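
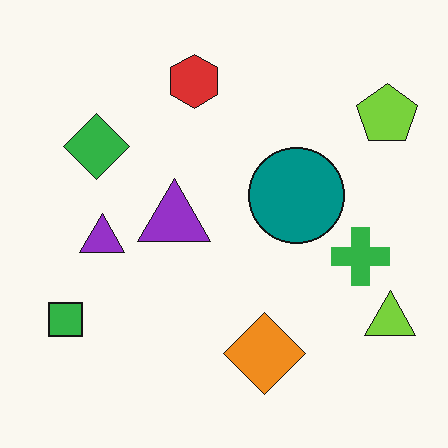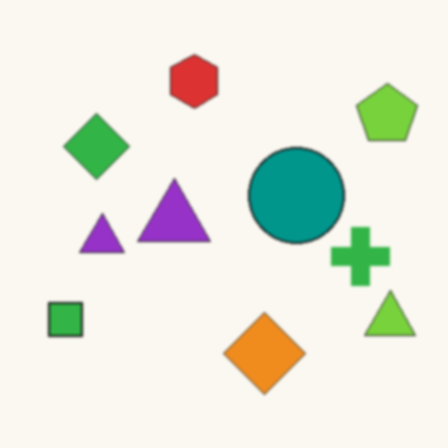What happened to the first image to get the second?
The image was slightly softened.

Shape edges and outlines are uniformly softened across the whole image.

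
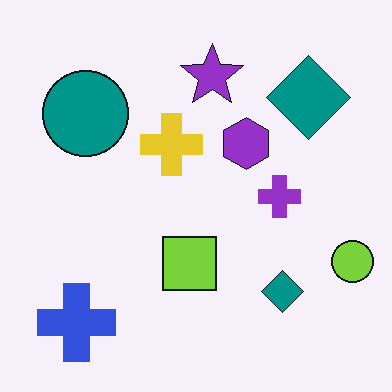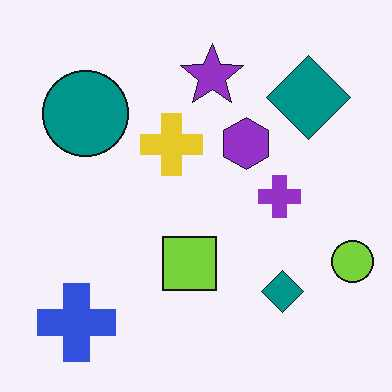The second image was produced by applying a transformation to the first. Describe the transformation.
The image was JPEG-compressed with visible artifacts.

Blocky 8×8 compression artifacts appear around shape edges and the flat background shows ringing — characteristic JPEG degradation.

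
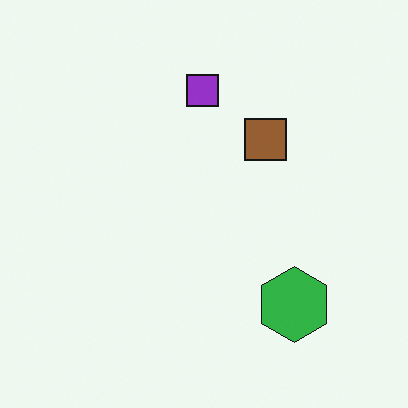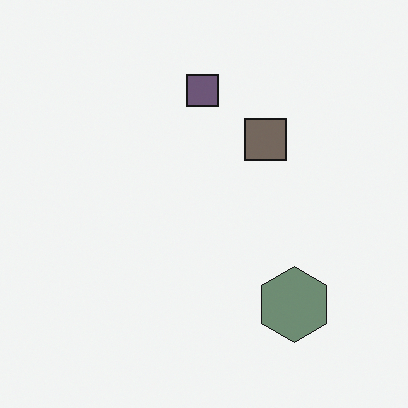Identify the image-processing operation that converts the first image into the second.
Made much more muted (saturation change).

All colors are more muted and greyish — a global saturation change.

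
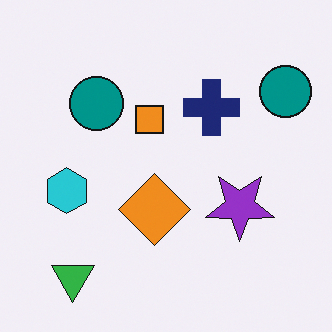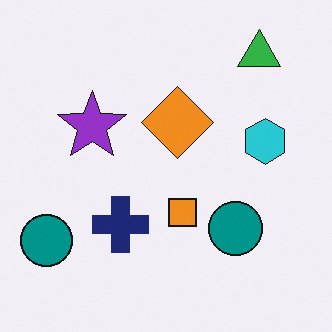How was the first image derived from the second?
Rotated 180°.

The green triangle sits in the top-right of the second image and the bottom-left of the first — consistent with a whole-image 180° rotation.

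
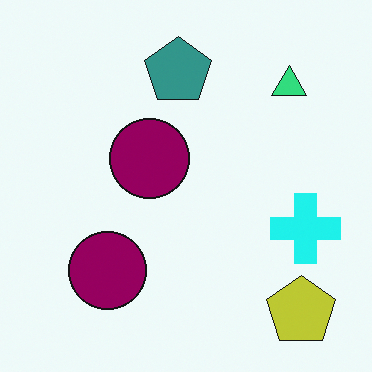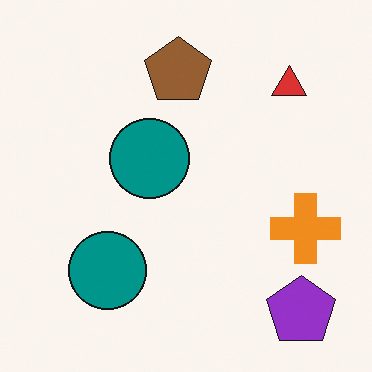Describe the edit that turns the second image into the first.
This is the original image hue-shifted through roughly a third of the color wheel.

Every shape's color has rotated by the same amount around the hue wheel — a uniform hue shift.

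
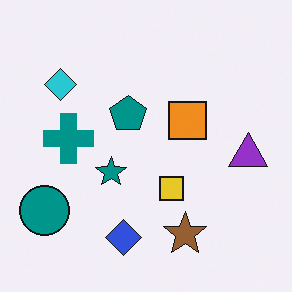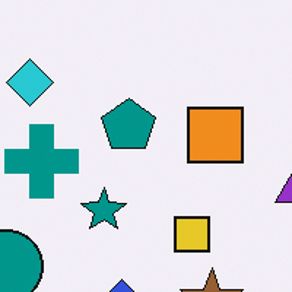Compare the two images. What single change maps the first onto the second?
This is the original image cropped to a modestly smaller region and rescaled.

The visible shapes are larger and the field of view is narrower; shapes near the original edges may be partly or wholly outside the frame — a crop-and-rescale.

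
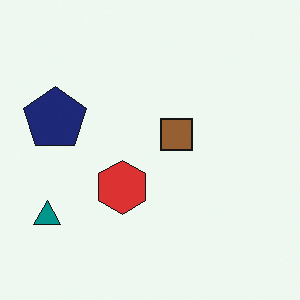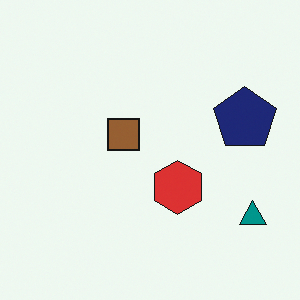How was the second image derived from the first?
The transformation is: flipped horizontally (left ↔ right).

The teal triangle is in the bottom-left of the first image and the bottom-right of the second — shapes on opposite sides of the vertical midline have swapped in a mirror flip.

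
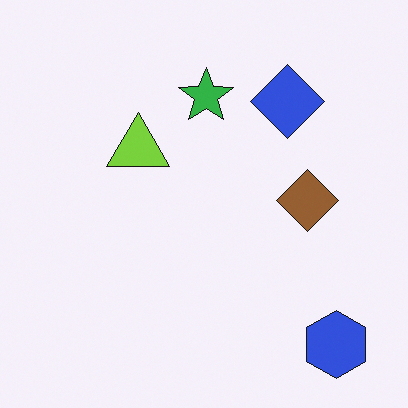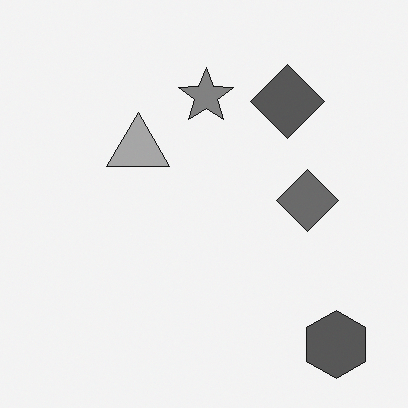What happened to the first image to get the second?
The transformation is: converted to grayscale.

All color is removed — every shape is now a shade of grey.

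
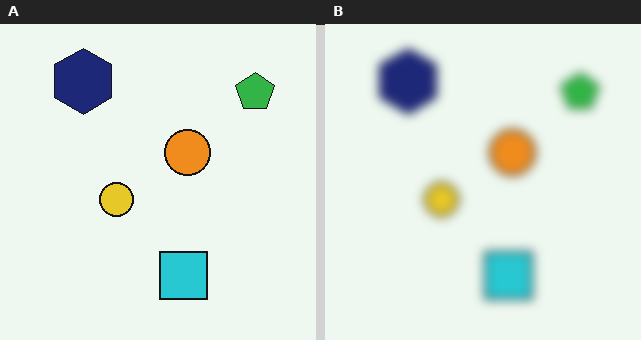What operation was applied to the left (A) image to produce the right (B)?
It was strongly gaussian-blurred.

Shape edges and outlines are uniformly softened across the whole image.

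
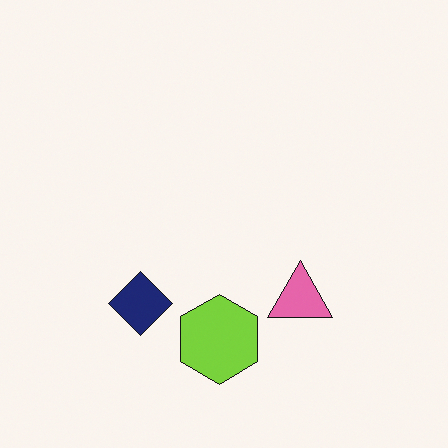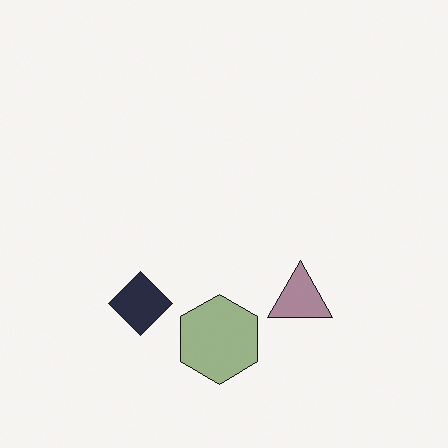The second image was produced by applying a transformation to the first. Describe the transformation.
Heavily desaturated.

All colors are more muted and greyish — a global saturation change.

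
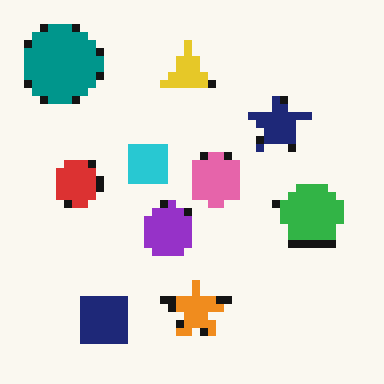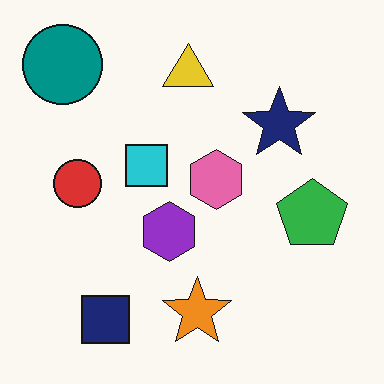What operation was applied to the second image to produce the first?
The transformation is: pixelated into visible square blocks.

Shapes are reduced to large square blocks; fine edges and outlines are lost — a downscale-then-upscale (mosaic) effect.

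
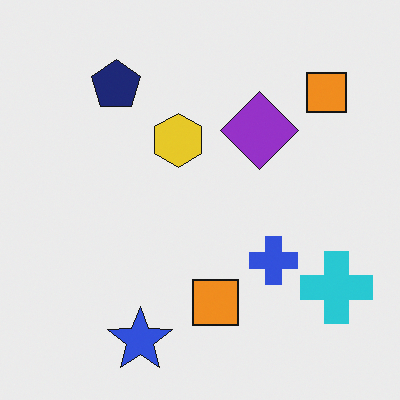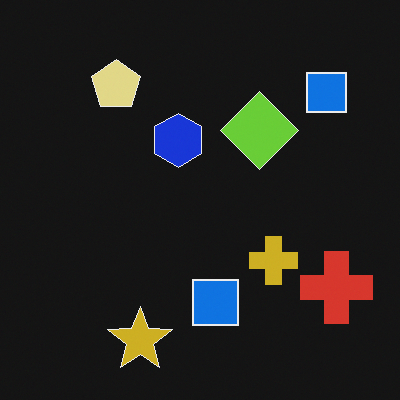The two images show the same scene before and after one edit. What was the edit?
The second image is the first color-inverted (negative).

The light background has become dark and every shape's color is its complement — a photographic negative.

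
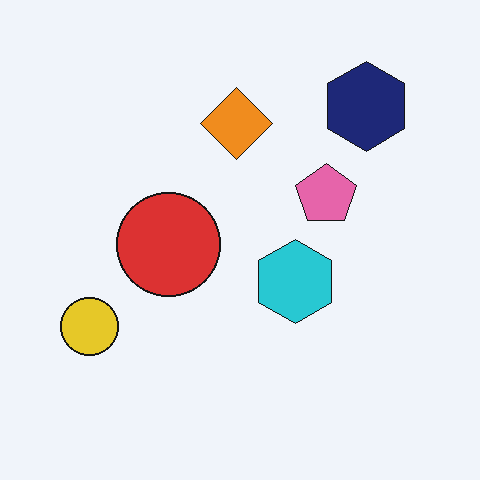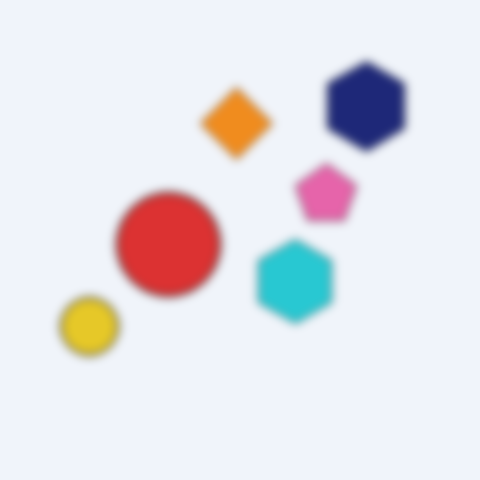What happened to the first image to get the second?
Noticeably gaussian-blurred.

Shape edges and outlines are uniformly softened across the whole image.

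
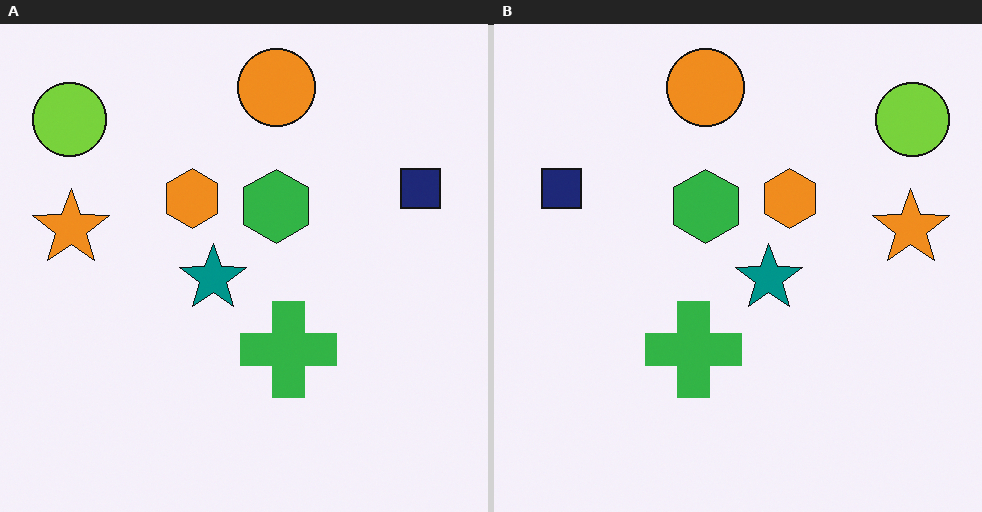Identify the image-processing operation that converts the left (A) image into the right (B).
The transformation is: flipped horizontally (left ↔ right).

The navy square is in the right of the left (A) image and the left of the right (B) — shapes on opposite sides of the vertical midline have swapped in a mirror flip.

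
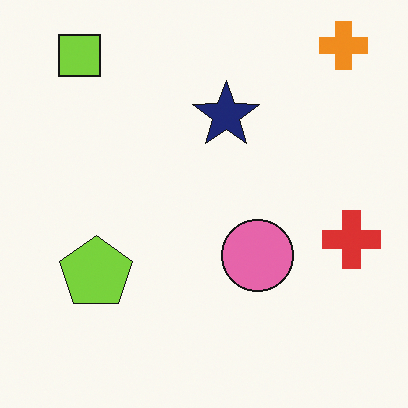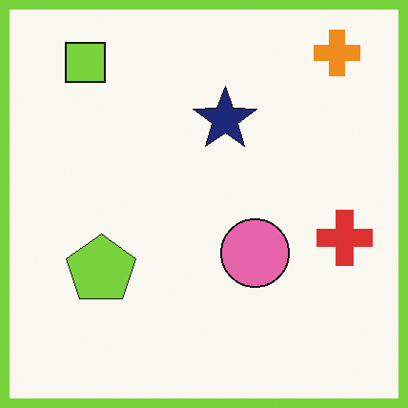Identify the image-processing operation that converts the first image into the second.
The image was framed with a lime border.

A solid lime frame runs around the edge of the second image, with the content slightly shrunk inside it.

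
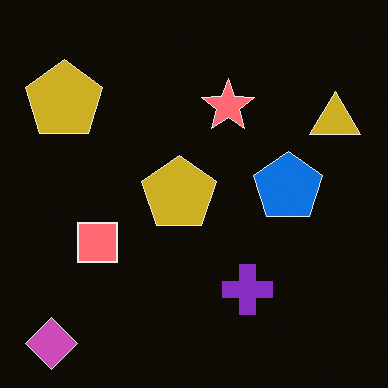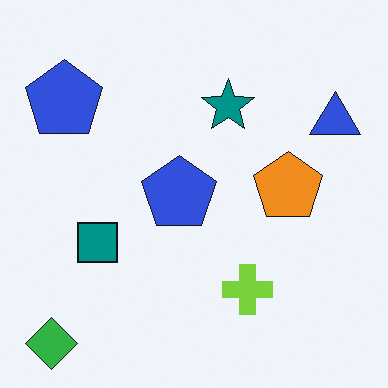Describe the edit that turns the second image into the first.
It was color-inverted (negative).

The light background has become dark and every shape's color is its complement — a photographic negative.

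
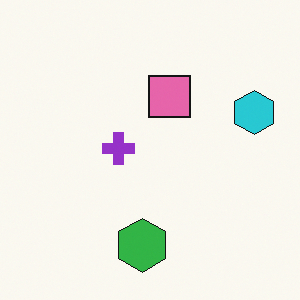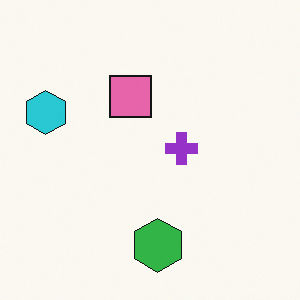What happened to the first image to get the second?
The transformation is: flipped horizontally (left ↔ right).

The cyan hexagon is in the right of the first image and the left of the second — shapes on opposite sides of the vertical midline have swapped in a mirror flip.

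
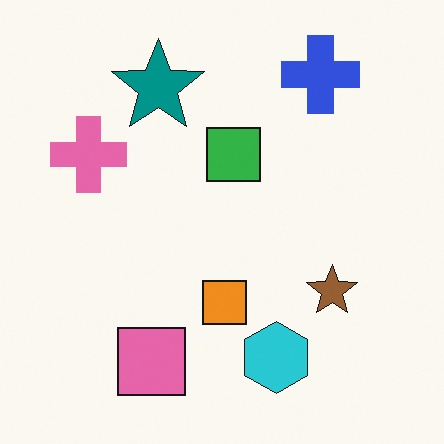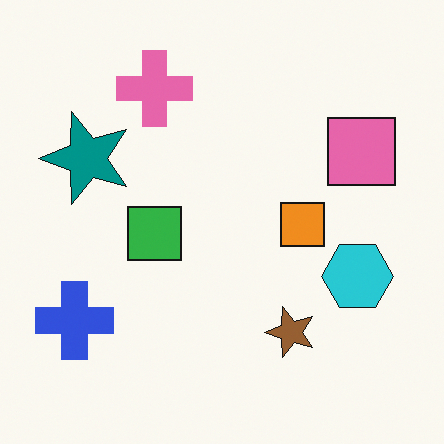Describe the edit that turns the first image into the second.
The image was transposed (reflected across the top-left ↔ bottom-right diagonal).

Shapes have swapped their row and column positions — what was in the top-right is now in the bottom-left — a diagonal reflection.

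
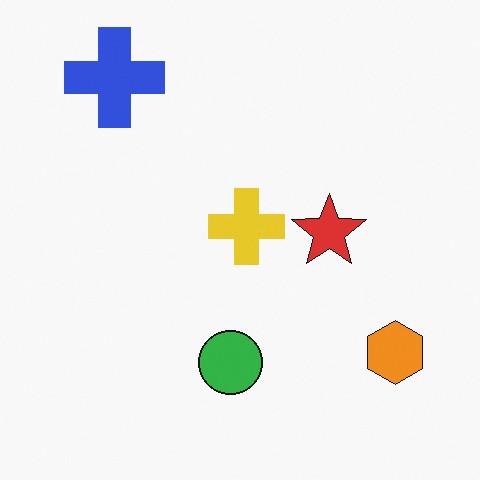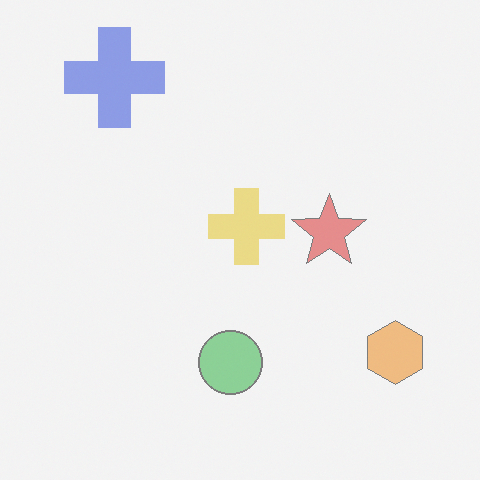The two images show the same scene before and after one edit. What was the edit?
This is the original image washed out (contrast reduced).

Tones are pushed toward mid-grey across the whole image — a global contrast change.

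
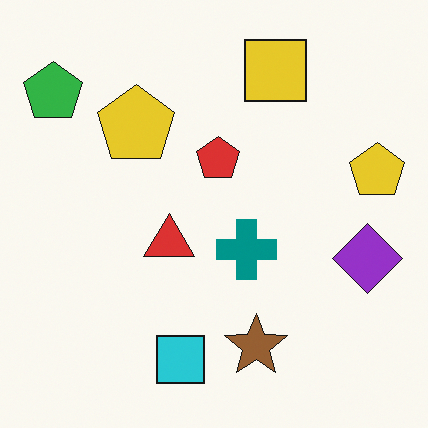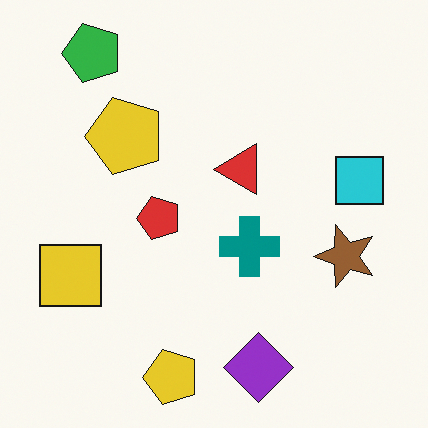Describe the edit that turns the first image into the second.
This is the original image transposed (reflected across the top-left ↔ bottom-right diagonal).

Shapes have swapped their row and column positions — what was in the top-right is now in the bottom-left — a diagonal reflection.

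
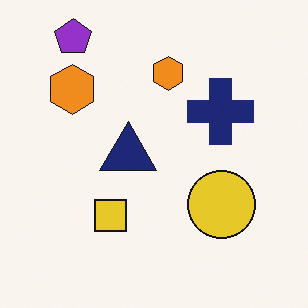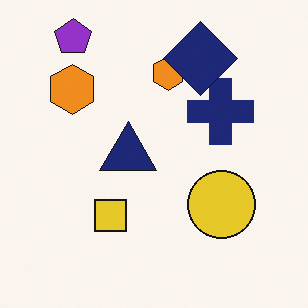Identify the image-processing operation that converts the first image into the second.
The second image is the first overlaid with an additional navy diamond.

A navy diamond appears in the second image that is absent from the first.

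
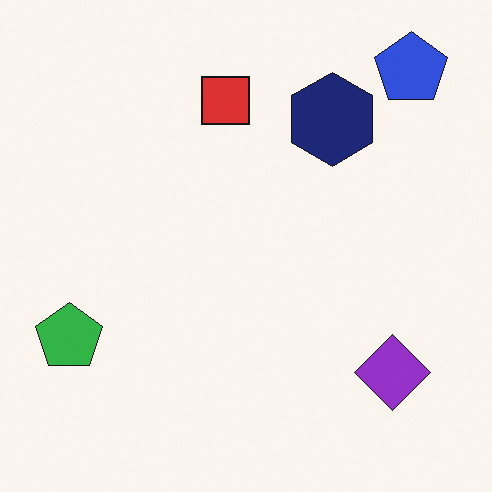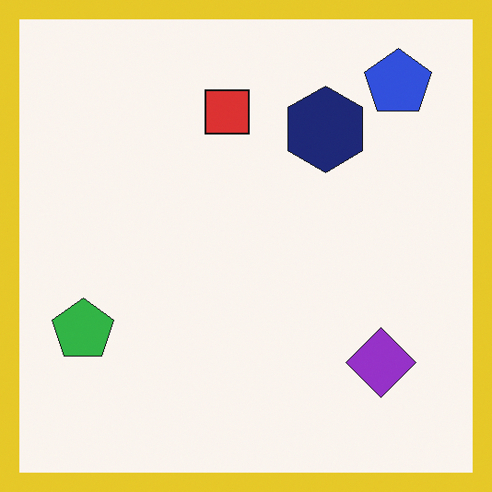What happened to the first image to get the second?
The image was framed with a yellow border.

A solid yellow frame runs around the edge of the second image, with the content slightly shrunk inside it.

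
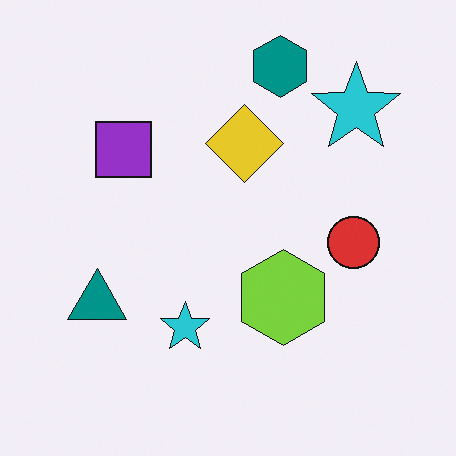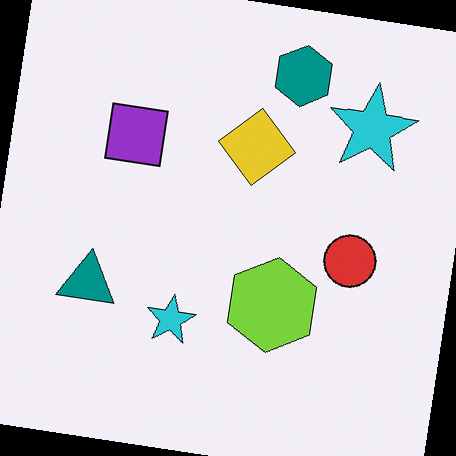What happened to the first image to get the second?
The transformation is: rotated clockwise by a small amount.

Every shape is tilted by the same angle and the image corners show triangular fill wedges — a whole-image rotation by a non-right angle.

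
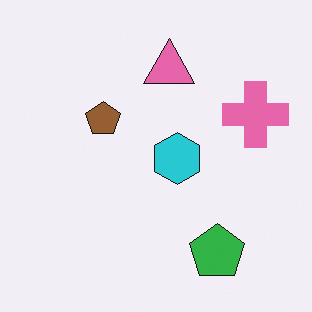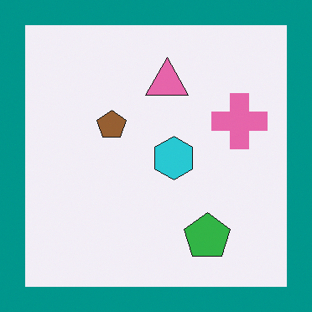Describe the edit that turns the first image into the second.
Framed with a teal border.

A solid teal frame runs around the edge of the second image, with the content slightly shrunk inside it.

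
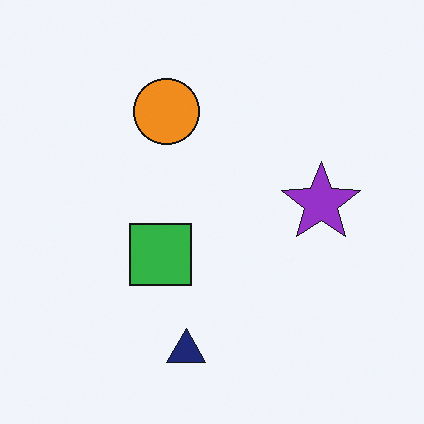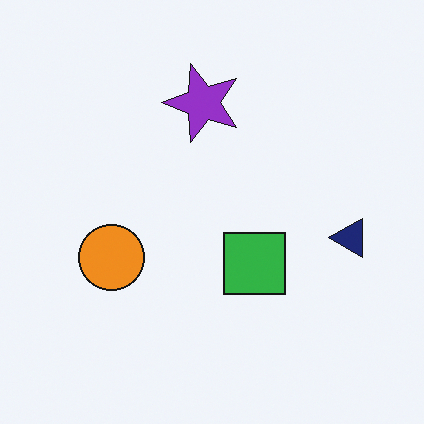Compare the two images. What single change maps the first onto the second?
Rotated 90° counter-clockwise.

The navy triangle sits in the bottom of the first image and the right of the second — consistent with a whole-image 90° counter-clockwise rotation.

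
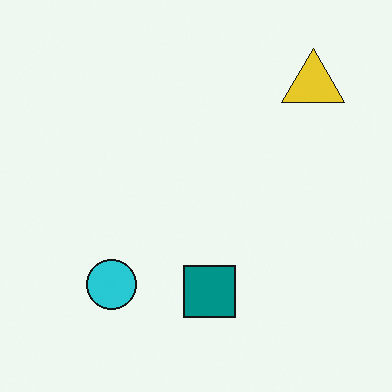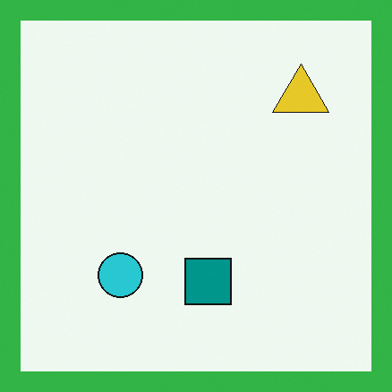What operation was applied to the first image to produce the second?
This is the original image framed with a green border.

A solid green frame runs around the edge of the second image, with the content slightly shrunk inside it.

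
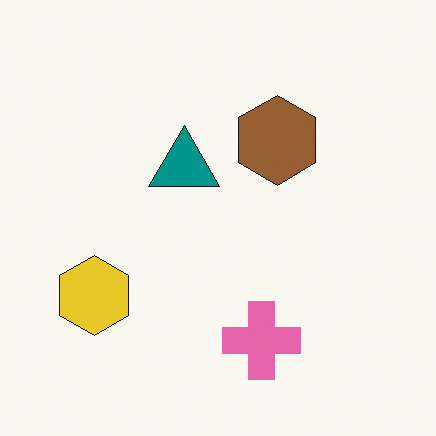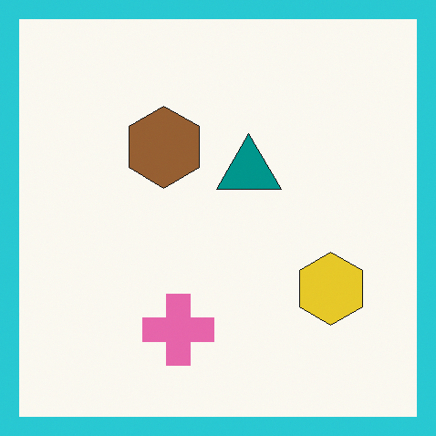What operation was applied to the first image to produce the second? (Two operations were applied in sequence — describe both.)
This is the original image flipped horizontally (left ↔ right), then framed with a cyan border.

The yellow hexagon is in the bottom-left of the first image and the bottom-right of the second — shapes on opposite sides of the vertical midline have swapped in a mirror flip. A solid cyan frame runs around the edge of the second image, with the content slightly shrunk inside it.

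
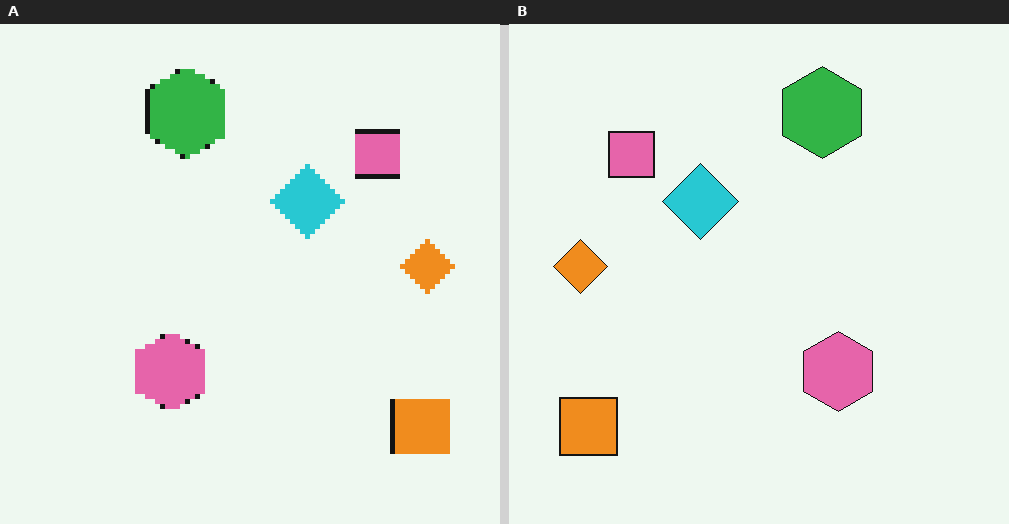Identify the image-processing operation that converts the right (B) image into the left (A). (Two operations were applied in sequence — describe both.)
The transformation is: lightly pixelated (a mild mosaic effect), then flipped horizontally (left ↔ right).

Shapes are reduced to large square blocks; fine edges and outlines are lost — a downscale-then-upscale (mosaic) effect. The orange diamond is in the left of the right (B) image and the right of the left (A) — shapes on opposite sides of the vertical midline have swapped in a mirror flip.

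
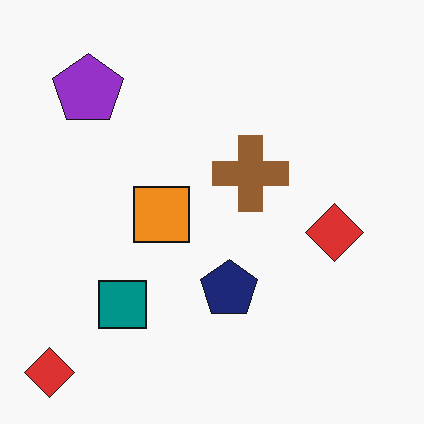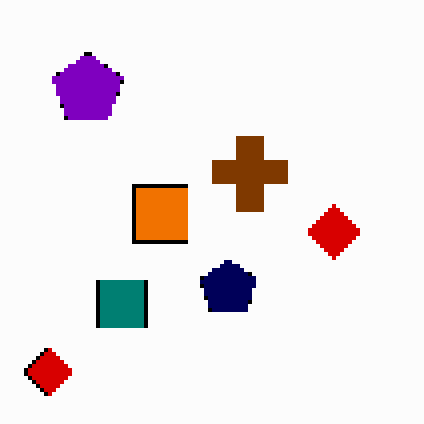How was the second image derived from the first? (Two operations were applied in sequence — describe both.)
The second image is the first lightly pixelated (a mild mosaic effect), then given slightly increased contrast.

Shapes are reduced to large square blocks; fine edges and outlines are lost — a downscale-then-upscale (mosaic) effect. Tones are pushed away from mid-grey across the whole image — a global contrast change.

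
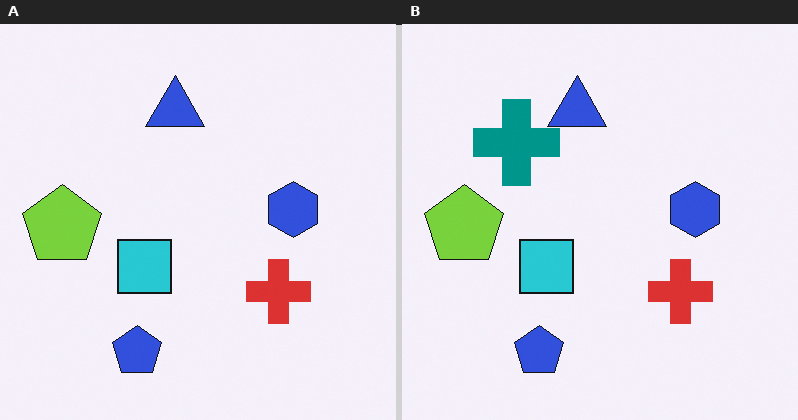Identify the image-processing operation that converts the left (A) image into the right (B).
This is the original image overlaid with an additional teal cross.

A teal cross appears in the right (B) image that is absent from the left (A).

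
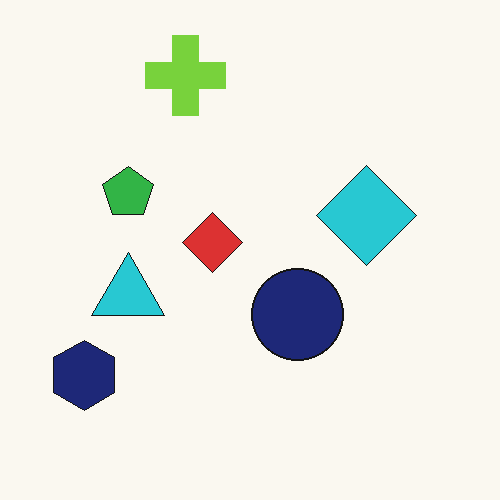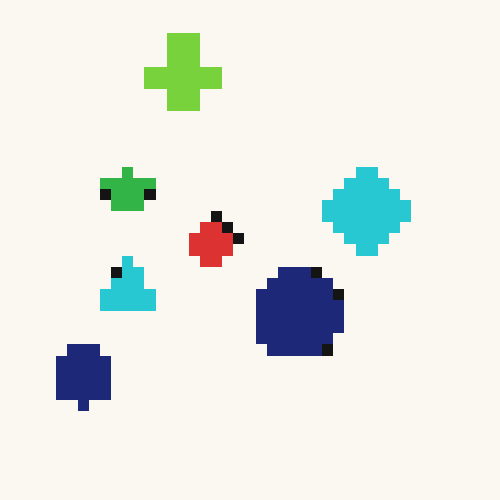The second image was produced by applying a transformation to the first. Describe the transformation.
It was coarsely pixelated.

Shapes are reduced to large square blocks; fine edges and outlines are lost — a downscale-then-upscale (mosaic) effect.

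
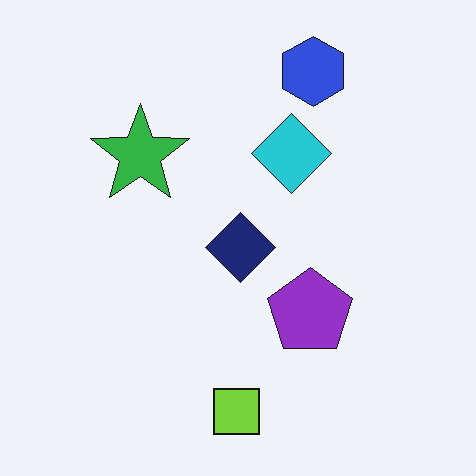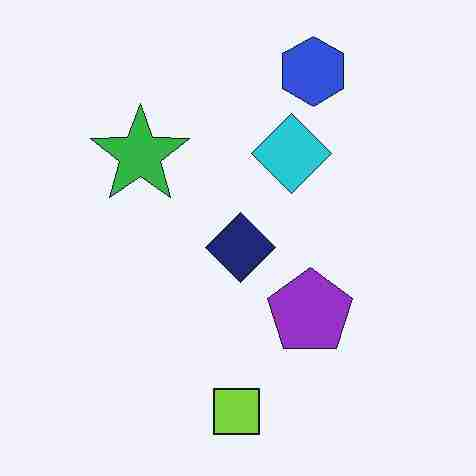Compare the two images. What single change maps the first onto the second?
The image was degraded with heavy JPEG compression.

Blocky 8×8 compression artifacts appear around shape edges and the flat background shows ringing — characteristic JPEG degradation.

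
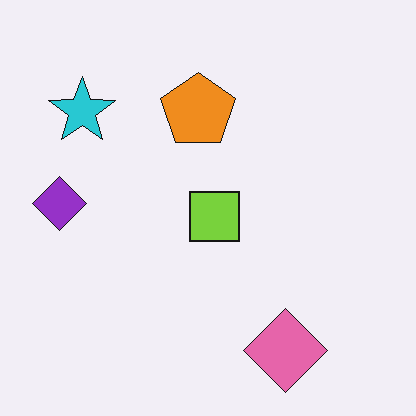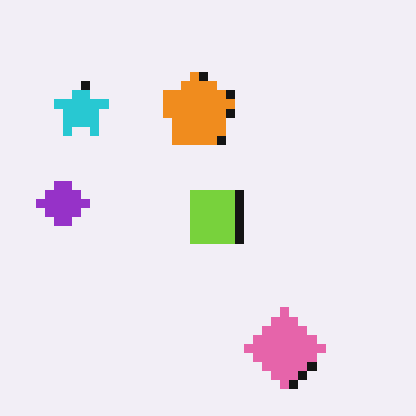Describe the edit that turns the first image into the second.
Coarsely pixelated.

Shapes are reduced to large square blocks; fine edges and outlines are lost — a downscale-then-upscale (mosaic) effect.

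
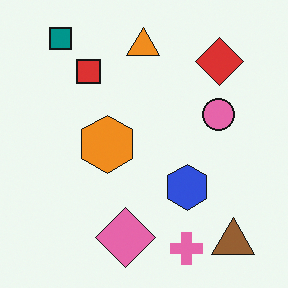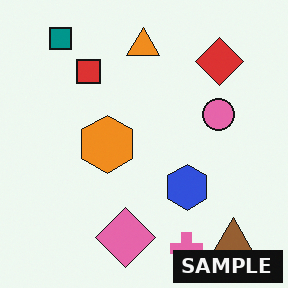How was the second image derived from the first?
The image was watermarked with the text "SAMPLE" in the lower-right corner.

A dark label reading "SAMPLE" appears in the lower-right corner.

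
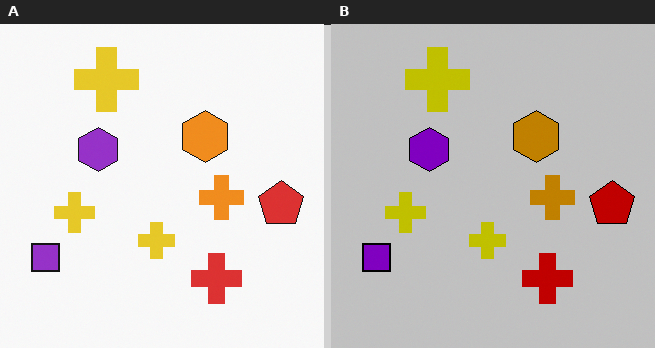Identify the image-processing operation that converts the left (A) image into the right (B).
It was aggressively posterized.

Each flat color has snapped to a coarser quantized level — most visibly, the near-white background has dropped to a flat grey.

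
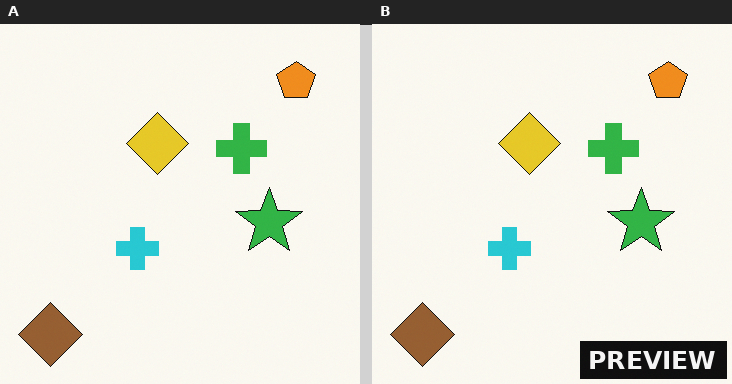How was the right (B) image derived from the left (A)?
Watermarked with the text "PREVIEW" in the lower-right corner.

A dark label reading "PREVIEW" appears in the lower-right corner.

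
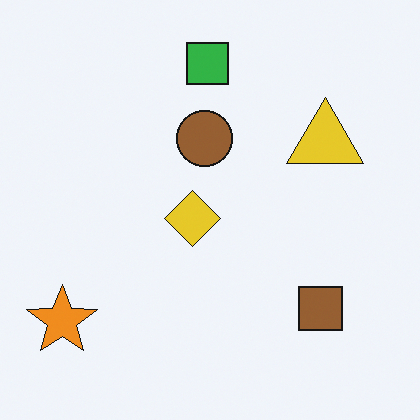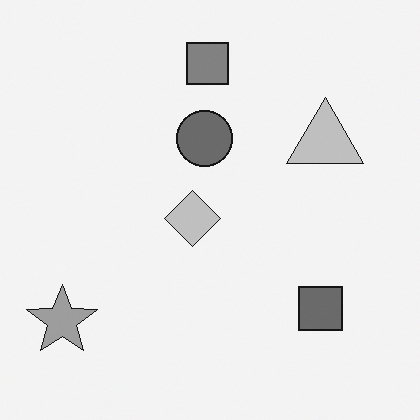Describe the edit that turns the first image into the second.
The image was converted to grayscale.

All color is removed — every shape is now a shade of grey.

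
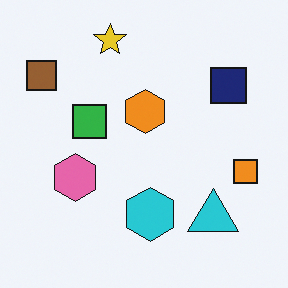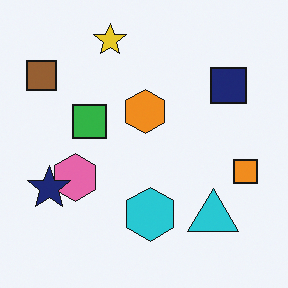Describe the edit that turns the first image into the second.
Overlaid with an additional navy star.

A navy star appears in the second image that is absent from the first.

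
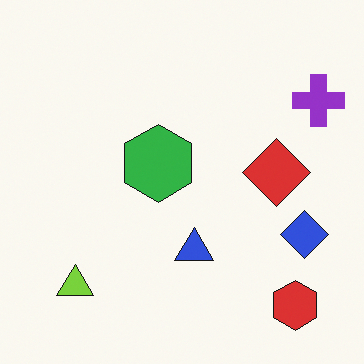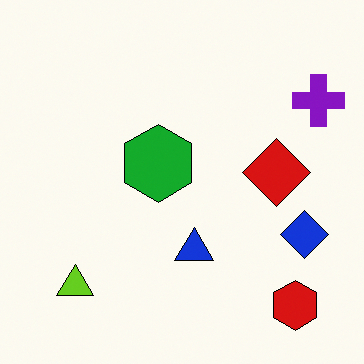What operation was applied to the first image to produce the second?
The second image is the first given slightly increased contrast.

Tones are pushed away from mid-grey across the whole image — a global contrast change.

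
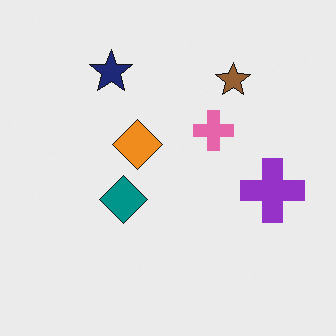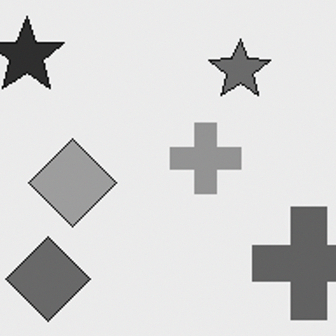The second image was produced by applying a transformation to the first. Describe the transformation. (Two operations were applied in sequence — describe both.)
The image was converted to grayscale, then cropped tightly and scaled back up.

All color is removed — every shape is now a shade of grey. The visible shapes are larger and the field of view is narrower; shapes near the original edges may be partly or wholly outside the frame — a crop-and-rescale.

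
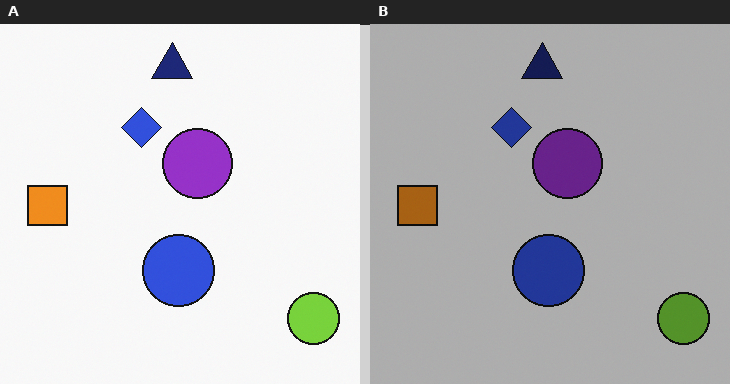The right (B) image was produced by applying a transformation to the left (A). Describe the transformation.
The transformation is: darkened a lot.

Every pixel — background and shapes alike — is uniformly darkened.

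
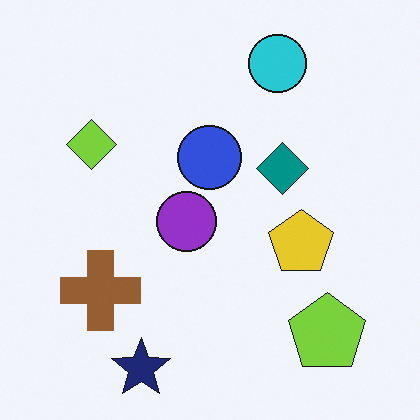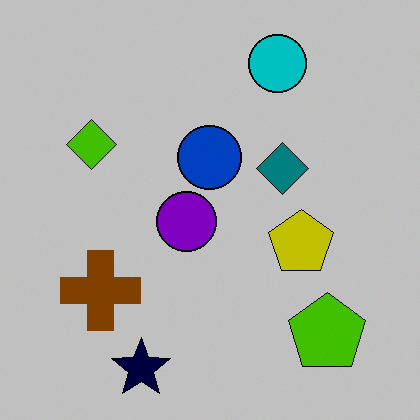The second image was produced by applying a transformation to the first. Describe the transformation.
This is the original image aggressively posterized.

Each flat color has snapped to a coarser quantized level — most visibly, the near-white background has dropped to a flat grey.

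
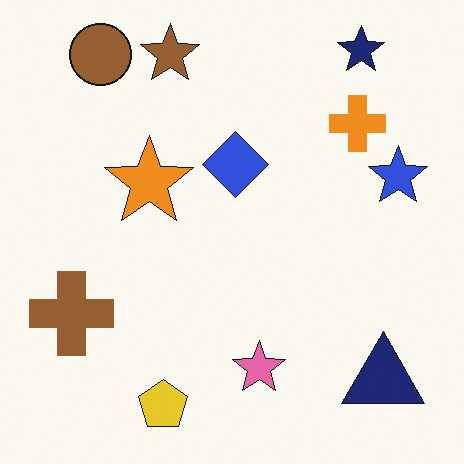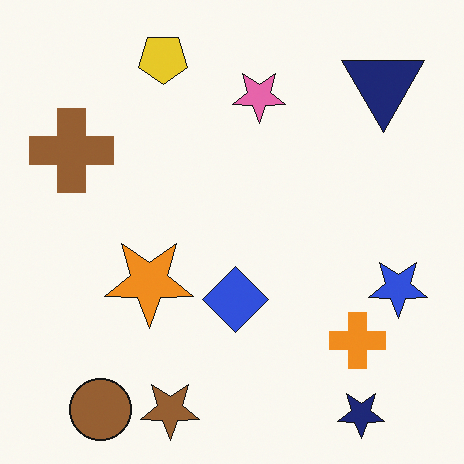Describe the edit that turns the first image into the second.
The transformation is: flipped vertically (top ↔ bottom).

The navy star is in the top-right of the first image and the bottom-right of the second — shapes on opposite sides of the horizontal midline have swapped in a mirror flip.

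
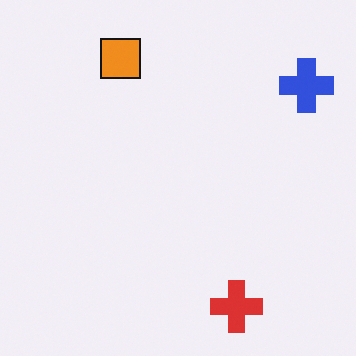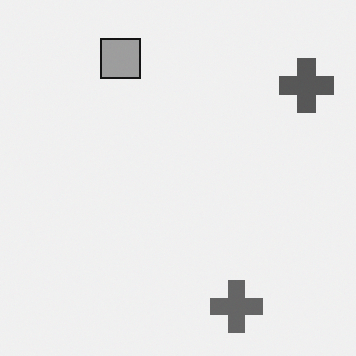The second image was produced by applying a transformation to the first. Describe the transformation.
This is the original image converted to grayscale.

All color is removed — every shape is now a shade of grey.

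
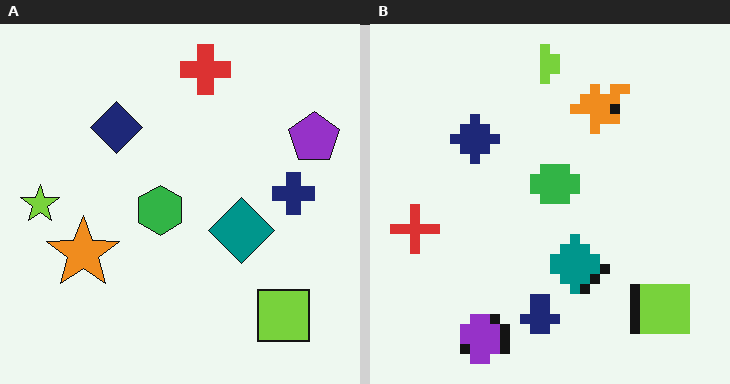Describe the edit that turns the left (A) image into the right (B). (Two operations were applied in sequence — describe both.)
Transposed (reflected across the top-left ↔ bottom-right diagonal), then heavily pixelated into large blocks.

Shapes have swapped their row and column positions — what was in the top-right is now in the bottom-left — a diagonal reflection. Shapes are reduced to large square blocks; fine edges and outlines are lost — a downscale-then-upscale (mosaic) effect.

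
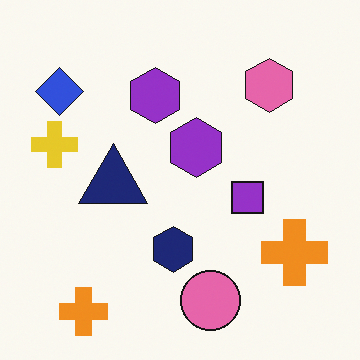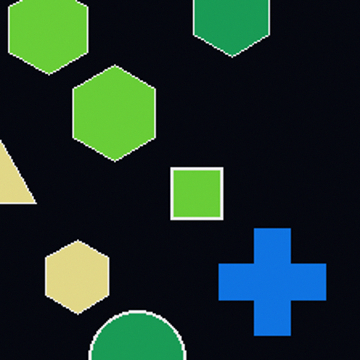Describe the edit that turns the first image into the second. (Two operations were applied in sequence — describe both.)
The image was cropped slightly and scaled back up, then color-inverted (negative).

The visible shapes are larger and the field of view is narrower; shapes near the original edges may be partly or wholly outside the frame — a crop-and-rescale. The light background has become dark and every shape's color is its complement — a photographic negative.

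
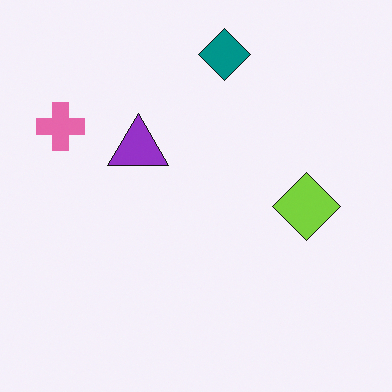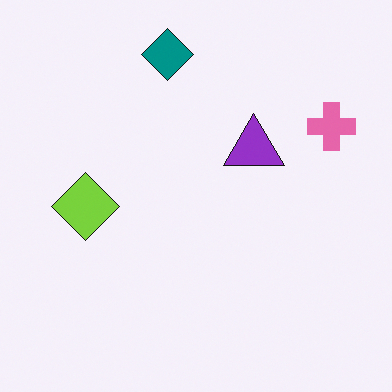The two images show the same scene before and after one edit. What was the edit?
The image was flipped horizontally (left ↔ right).

The pink cross is in the top-left of the first image and the top-right of the second — shapes on opposite sides of the vertical midline have swapped in a mirror flip.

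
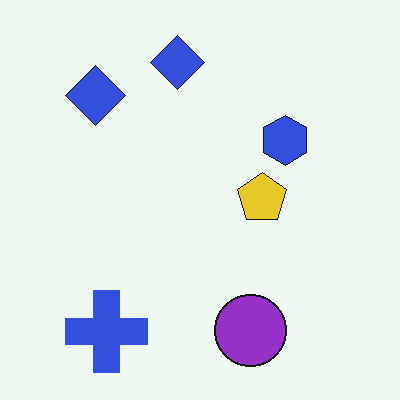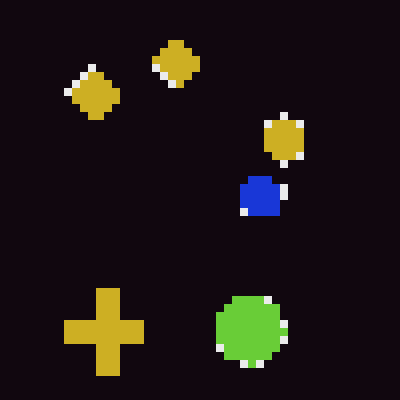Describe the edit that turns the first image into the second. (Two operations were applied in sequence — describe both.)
The image was color-inverted (negative), then pixelated into visible square blocks.

The light background has become dark and every shape's color is its complement — a photographic negative. Shapes are reduced to large square blocks; fine edges and outlines are lost — a downscale-then-upscale (mosaic) effect.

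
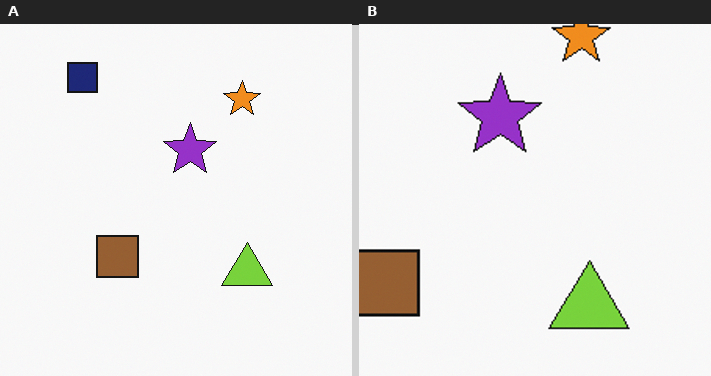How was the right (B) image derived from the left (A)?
The image was cropped to a modestly smaller region and rescaled.

The visible shapes are larger and the field of view is narrower; shapes near the original edges may be partly or wholly outside the frame — a crop-and-rescale.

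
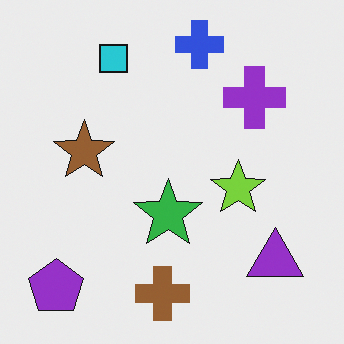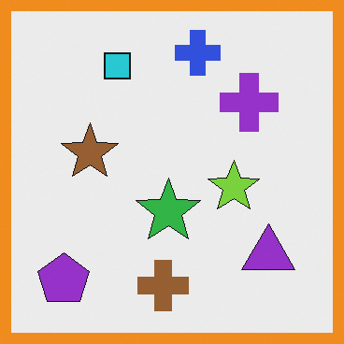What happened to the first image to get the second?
The image was framed with a orange border.

A solid orange frame runs around the edge of the second image, with the content slightly shrunk inside it.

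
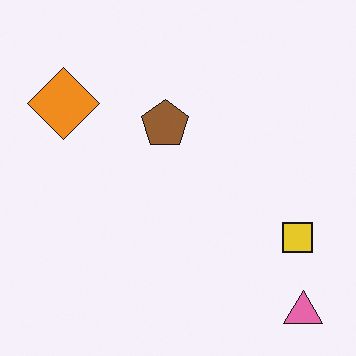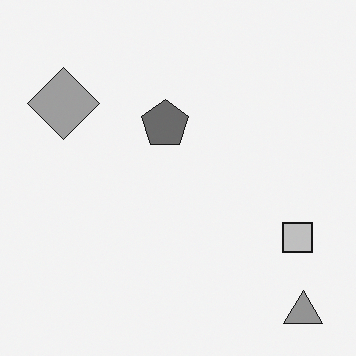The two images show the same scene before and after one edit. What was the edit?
The image was converted to grayscale.

All color is removed — every shape is now a shade of grey.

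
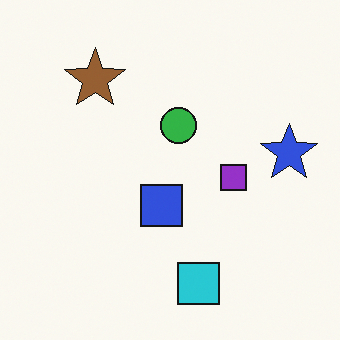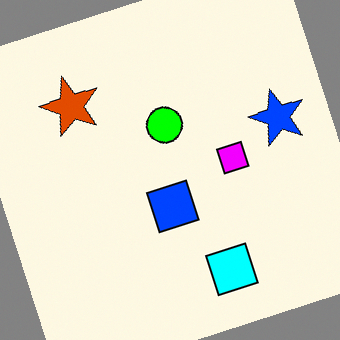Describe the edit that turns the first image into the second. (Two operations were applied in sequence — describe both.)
The transformation is: made much more vivid (saturation change), then rotated counter-clockwise by a moderate amount.

All colors are more vivid — a global saturation change. Every shape is tilted by the same angle and the image corners show triangular fill wedges — a whole-image rotation by a non-right angle.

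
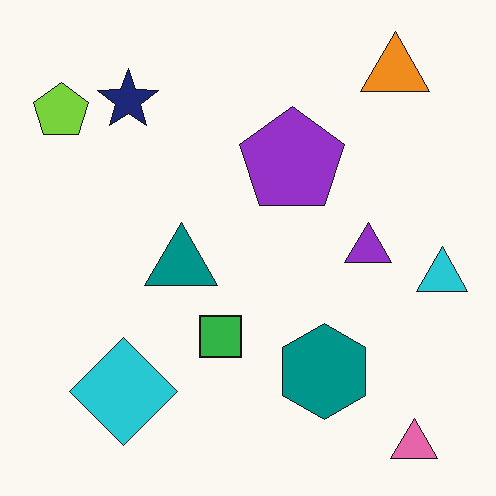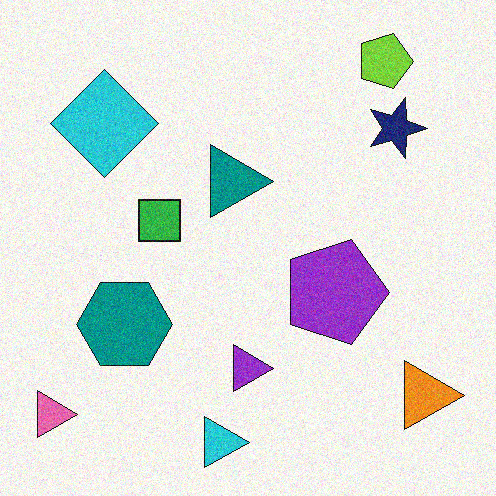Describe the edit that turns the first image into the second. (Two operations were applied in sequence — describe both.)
The image was rotated 90° clockwise, then degraded with visible gaussian noise.

The pink triangle sits in the bottom-right of the first image and the bottom-left of the second — consistent with a whole-image 90° clockwise rotation. Random speckle covers the whole image, including the flat background.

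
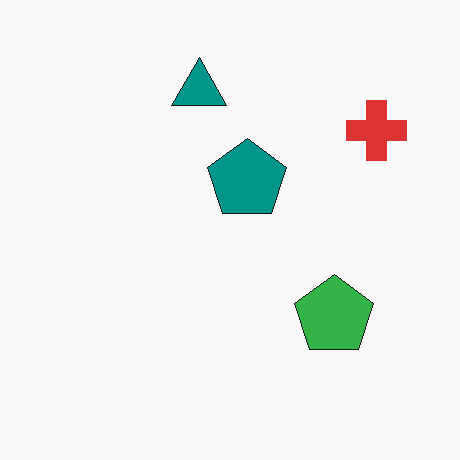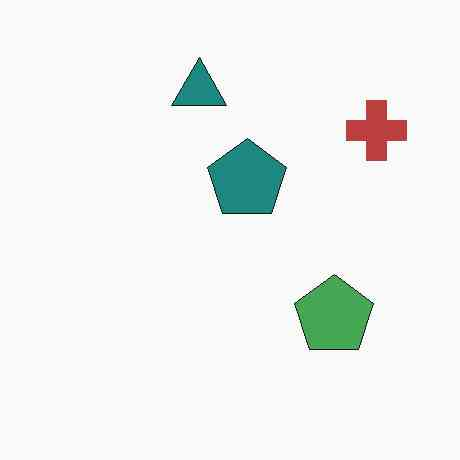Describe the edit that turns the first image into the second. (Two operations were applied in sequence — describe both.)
The image was slightly desaturated, then given moderate JPEG compression.

All colors are more muted and greyish — a global saturation change. Blocky 8×8 compression artifacts appear around shape edges and the flat background shows ringing — characteristic JPEG degradation.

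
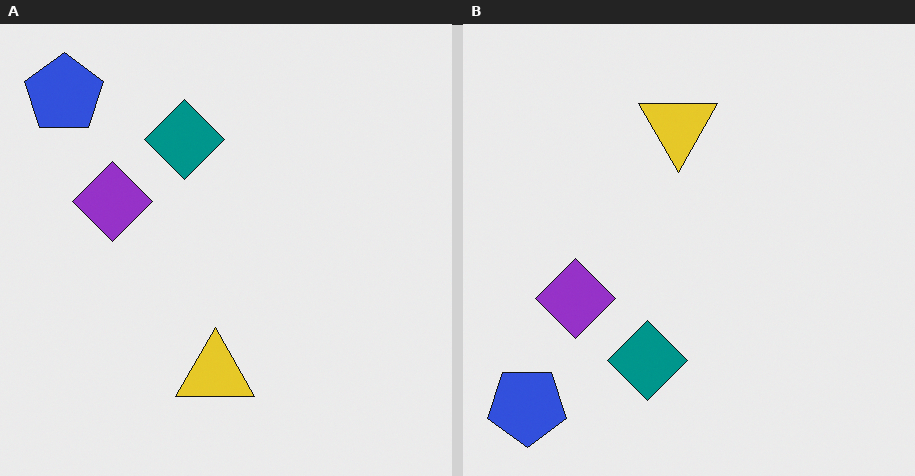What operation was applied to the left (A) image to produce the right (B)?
Flipped vertically (top ↔ bottom).

The blue pentagon is in the top-left of the left (A) image and the bottom-left of the right (B) — shapes on opposite sides of the horizontal midline have swapped in a mirror flip.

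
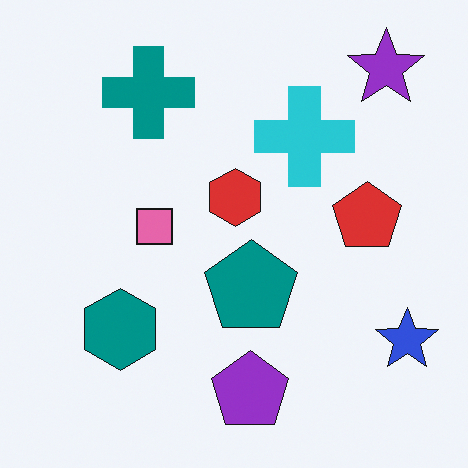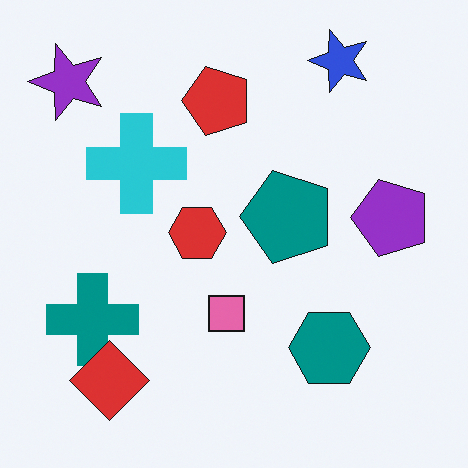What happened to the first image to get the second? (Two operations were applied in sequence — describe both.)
This is the original image rotated 90° counter-clockwise, then overlaid with an additional red diamond.

The purple star sits in the top-right of the first image and the top-left of the second — consistent with a whole-image 90° counter-clockwise rotation. A red diamond appears in the second image that is absent from the first.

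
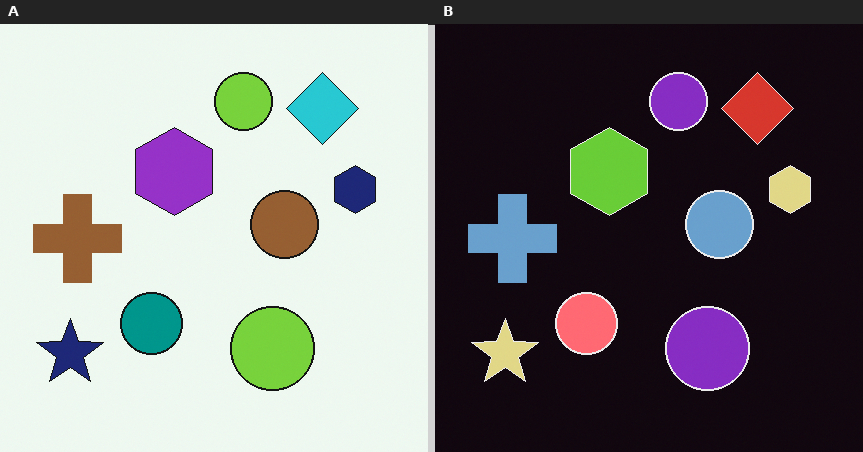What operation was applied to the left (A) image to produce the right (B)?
This is the original image color-inverted (negative).

The light background has become dark and every shape's color is its complement — a photographic negative.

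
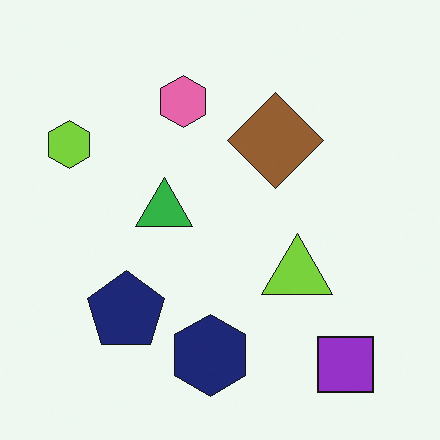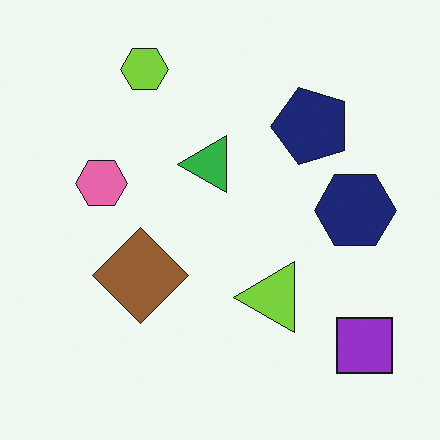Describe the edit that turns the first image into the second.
The image was transposed (reflected across the top-left ↔ bottom-right diagonal).

Shapes have swapped their row and column positions — what was in the top-right is now in the bottom-left — a diagonal reflection.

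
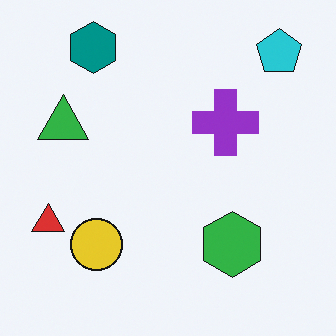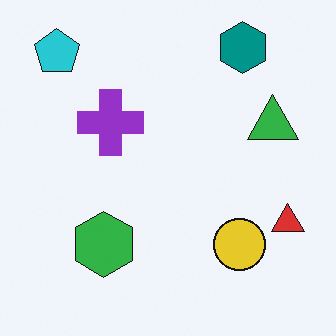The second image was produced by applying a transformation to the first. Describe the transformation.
The image was flipped horizontally (left ↔ right).

The red triangle is in the left of the first image and the right of the second — shapes on opposite sides of the vertical midline have swapped in a mirror flip.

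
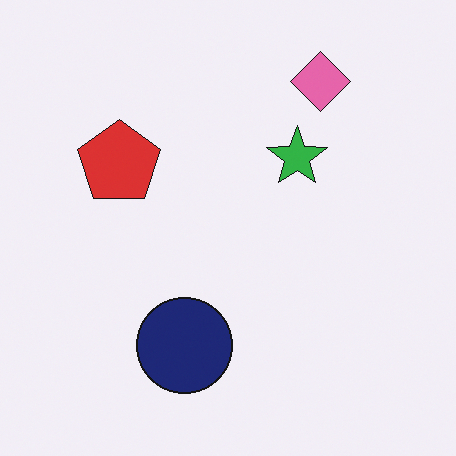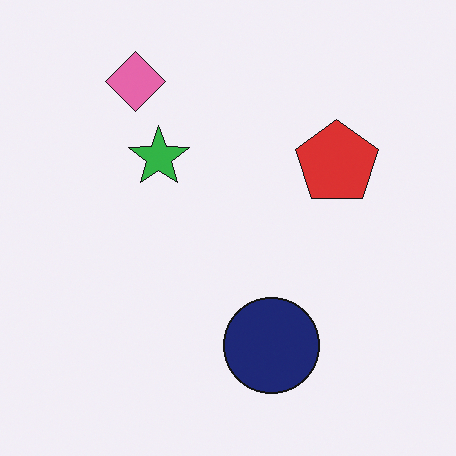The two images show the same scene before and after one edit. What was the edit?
The transformation is: flipped horizontally (left ↔ right).

The red pentagon is in the left of the first image and the right of the second — shapes on opposite sides of the vertical midline have swapped in a mirror flip.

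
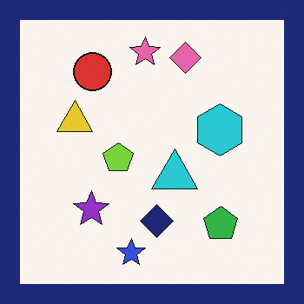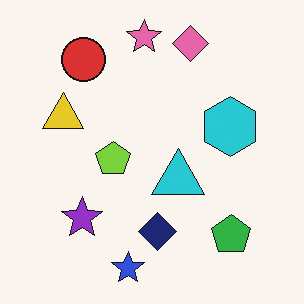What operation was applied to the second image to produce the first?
It was framed with a navy border.

A solid navy frame runs around the edge of the first image, with the content slightly shrunk inside it.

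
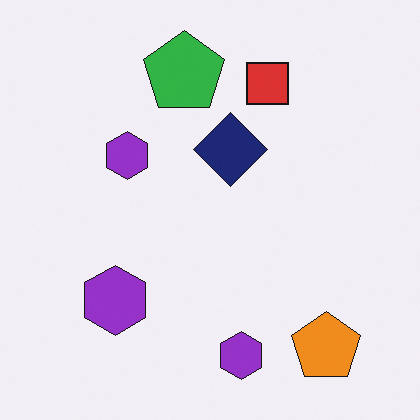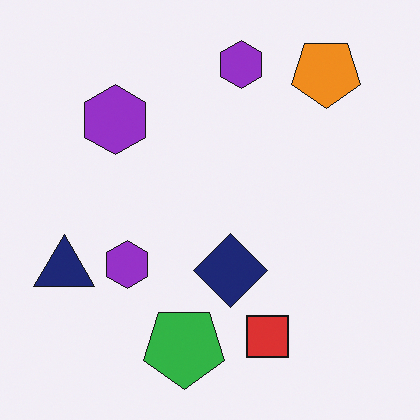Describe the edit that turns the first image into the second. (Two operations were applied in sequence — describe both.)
Flipped vertically (top ↔ bottom), then overlaid with an additional navy triangle.

The orange pentagon is in the bottom-right of the first image and the top-right of the second — shapes on opposite sides of the horizontal midline have swapped in a mirror flip. A navy triangle appears in the second image that is absent from the first.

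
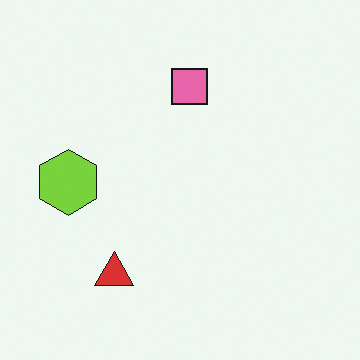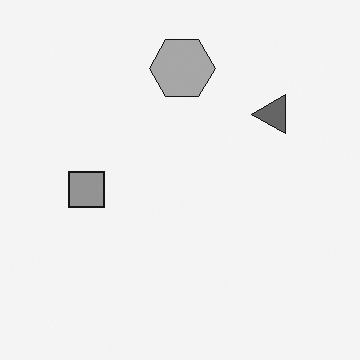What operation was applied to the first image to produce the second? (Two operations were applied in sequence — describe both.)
This is the original image converted to grayscale, then transposed (reflected across the top-left ↔ bottom-right diagonal).

All color is removed — every shape is now a shade of grey. Shapes have swapped their row and column positions — what was in the top-right is now in the bottom-left — a diagonal reflection.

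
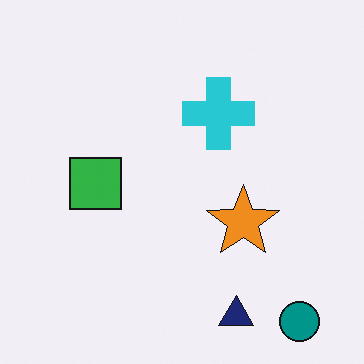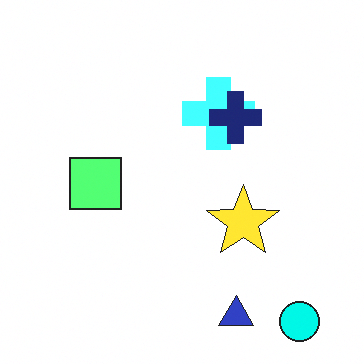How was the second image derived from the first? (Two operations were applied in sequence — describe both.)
The transformation is: brightened a lot, then overlaid with an additional navy cross.

Every pixel — background and shapes alike — is uniformly brightened. A navy cross appears in the second image that is absent from the first.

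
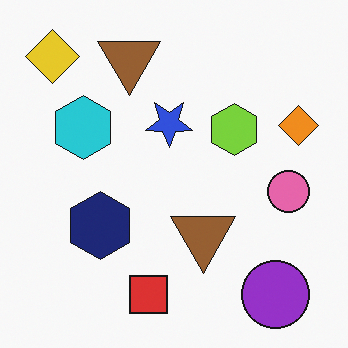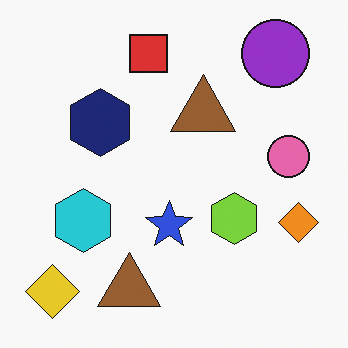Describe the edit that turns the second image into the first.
Flipped vertically (top ↔ bottom).

The purple circle is in the top-right of the second image and the bottom-right of the first — shapes on opposite sides of the horizontal midline have swapped in a mirror flip.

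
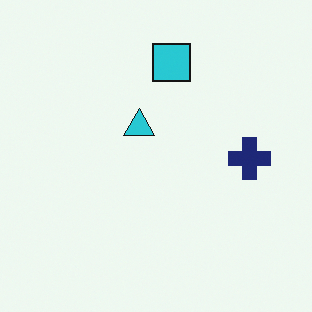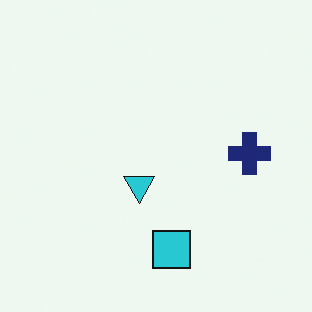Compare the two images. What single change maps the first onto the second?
Flipped vertically (top ↔ bottom).

The cyan square is in the top of the first image and the bottom of the second — shapes on opposite sides of the horizontal midline have swapped in a mirror flip.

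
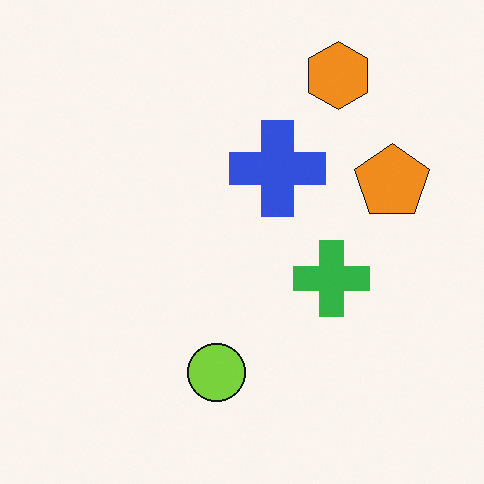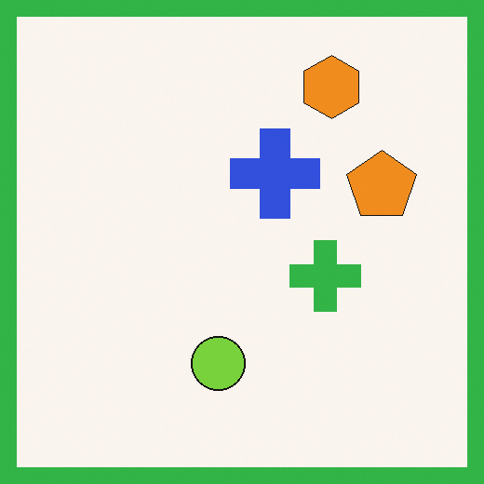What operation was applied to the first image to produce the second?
This is the original image framed with a green border.

A solid green frame runs around the edge of the second image, with the content slightly shrunk inside it.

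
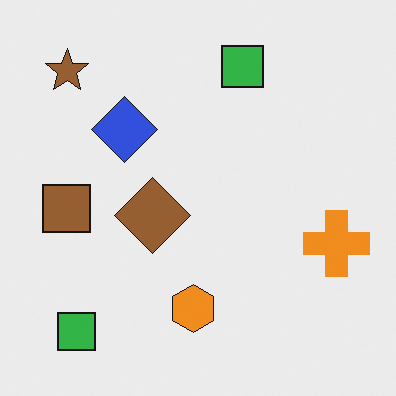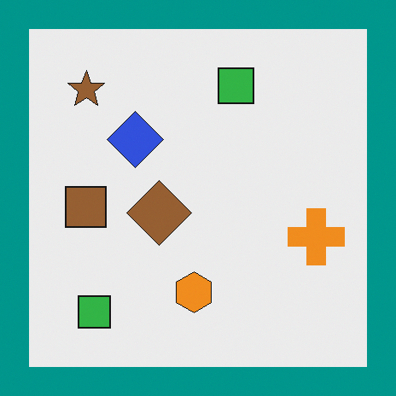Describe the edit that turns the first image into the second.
The image was framed with a teal border.

A solid teal frame runs around the edge of the second image, with the content slightly shrunk inside it.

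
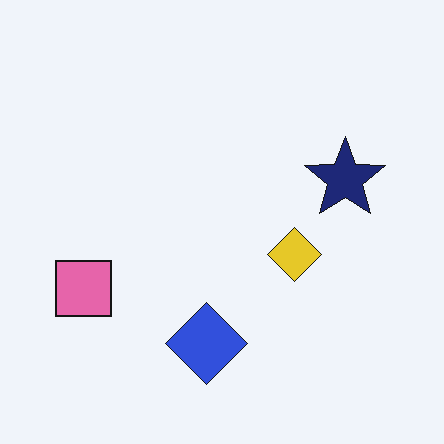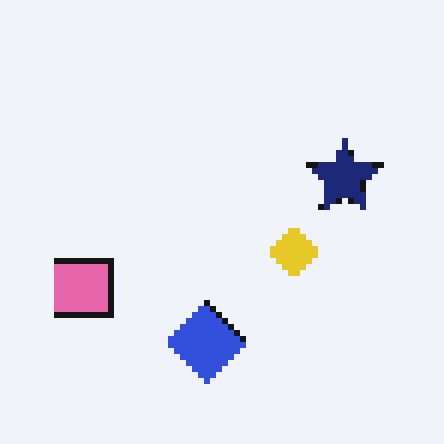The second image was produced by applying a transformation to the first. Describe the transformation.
This is the original image pixelated into visible square blocks.

Shapes are reduced to large square blocks; fine edges and outlines are lost — a downscale-then-upscale (mosaic) effect.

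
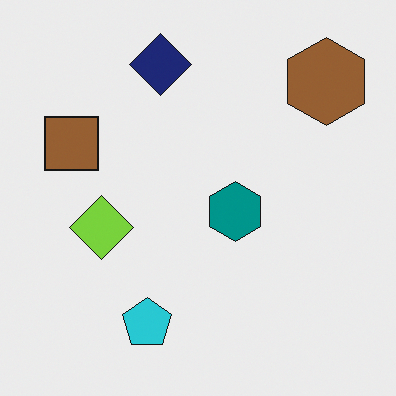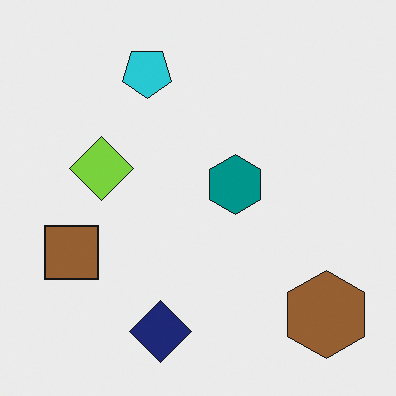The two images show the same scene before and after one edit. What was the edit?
The second image is the first flipped vertically (top ↔ bottom).

The navy diamond is in the top of the first image and the bottom of the second — shapes on opposite sides of the horizontal midline have swapped in a mirror flip.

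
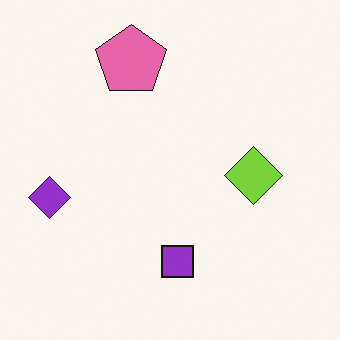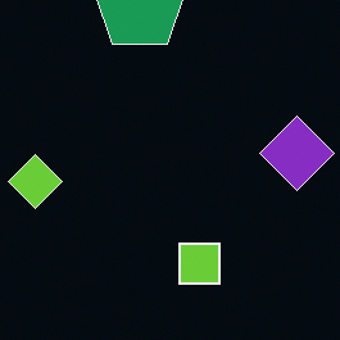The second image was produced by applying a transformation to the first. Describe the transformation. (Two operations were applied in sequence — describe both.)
Cropped slightly and scaled back up, then color-inverted (negative).

The visible shapes are larger and the field of view is narrower; shapes near the original edges may be partly or wholly outside the frame — a crop-and-rescale. The light background has become dark and every shape's color is its complement — a photographic negative.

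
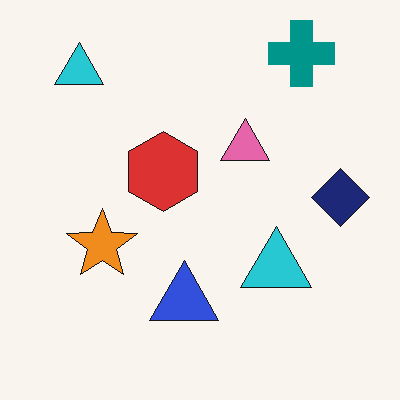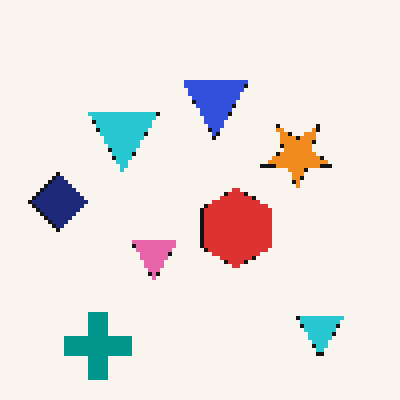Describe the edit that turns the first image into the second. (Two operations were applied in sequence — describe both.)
The image was rotated 180°, then mildly pixelated.

The teal cross sits in the top-right of the first image and the bottom-left of the second — consistent with a whole-image 180° rotation. Shapes are reduced to large square blocks; fine edges and outlines are lost — a downscale-then-upscale (mosaic) effect.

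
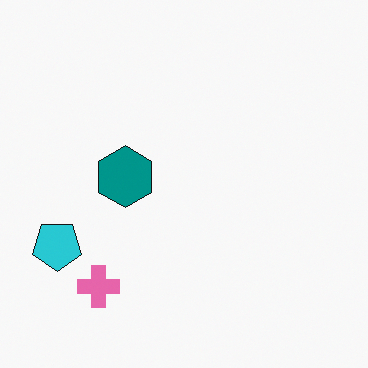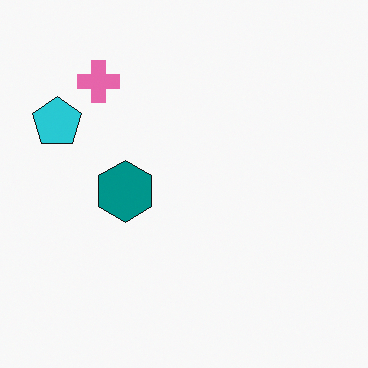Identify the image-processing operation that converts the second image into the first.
It was flipped vertically (top ↔ bottom).

The pink cross is in the top-left of the second image and the bottom-left of the first — shapes on opposite sides of the horizontal midline have swapped in a mirror flip.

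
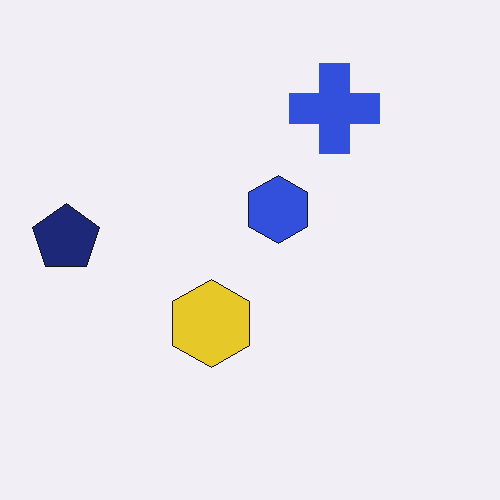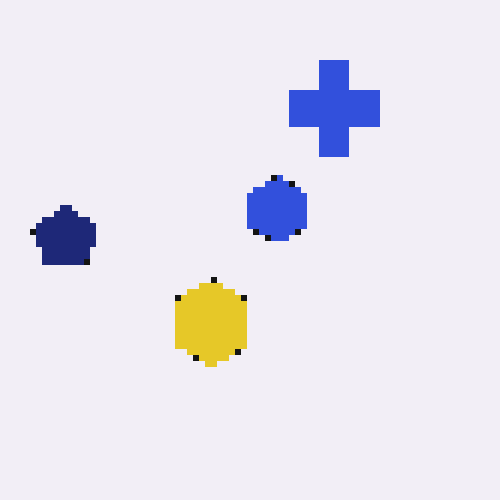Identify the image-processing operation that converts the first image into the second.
Moderately pixelated.

Shapes are reduced to large square blocks; fine edges and outlines are lost — a downscale-then-upscale (mosaic) effect.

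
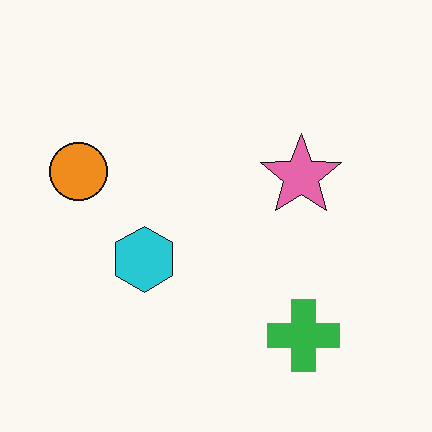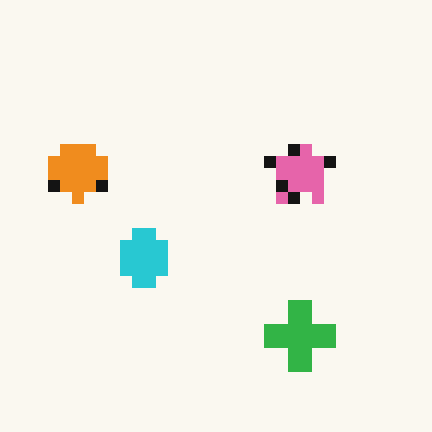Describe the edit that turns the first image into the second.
It was coarsely pixelated.

Shapes are reduced to large square blocks; fine edges and outlines are lost — a downscale-then-upscale (mosaic) effect.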